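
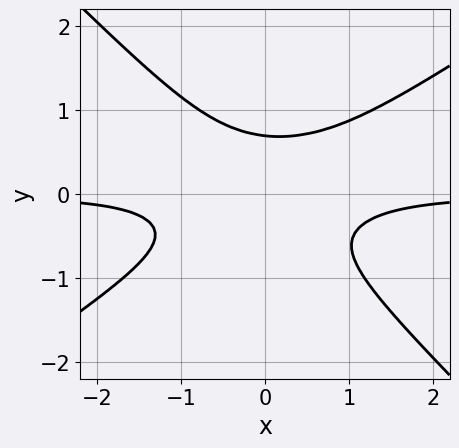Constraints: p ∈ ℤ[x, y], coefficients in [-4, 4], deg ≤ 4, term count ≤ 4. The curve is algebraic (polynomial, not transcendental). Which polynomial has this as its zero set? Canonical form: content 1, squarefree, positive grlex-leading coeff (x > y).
First, degree: a generic line meets the curve in up to 3 points, so deg p = 3.
Next, checking where it meets the axes: it misses every integer gridline on the x-axis.
Finally, fitting integer coefficients to these (and the overall shape) gives p.

2*x^2*y - x*y^2 - 3*y^3 + 1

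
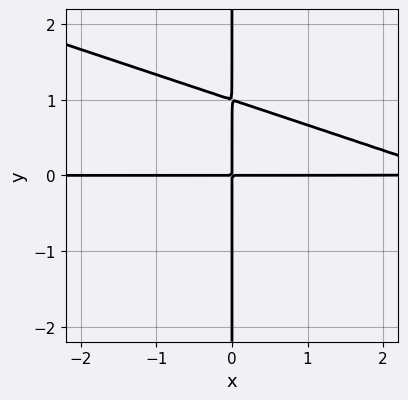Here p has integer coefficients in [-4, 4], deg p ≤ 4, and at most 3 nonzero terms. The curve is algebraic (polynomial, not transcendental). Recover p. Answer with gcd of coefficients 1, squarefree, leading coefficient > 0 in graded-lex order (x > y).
x^2*y + 3*x*y^2 - 3*x*y

(a) deg p = 3.
(b) Checking where it meets the axes: the visible y-axis segment lies entirely on the curve; every point of the x-axis in the box is on the curve.
(c) The integer polynomial consistent with all of this is the stated p.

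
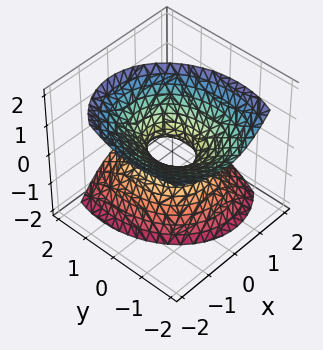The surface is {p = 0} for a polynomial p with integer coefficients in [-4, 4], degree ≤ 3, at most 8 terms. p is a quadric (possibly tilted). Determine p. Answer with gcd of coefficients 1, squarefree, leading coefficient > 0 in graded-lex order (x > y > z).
3*x^2 + 2*x*z + 2*y^2 + 2*y*z - 2*z^2 - 1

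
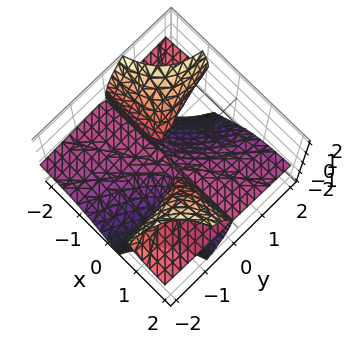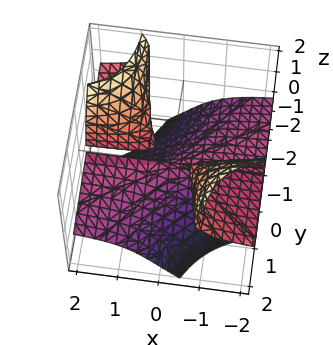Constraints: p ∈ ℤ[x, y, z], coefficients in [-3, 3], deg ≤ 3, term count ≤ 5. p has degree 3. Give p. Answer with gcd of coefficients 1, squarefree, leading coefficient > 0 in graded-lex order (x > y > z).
First, I count 2 distinct pieces.
Then, deg p = 3.
Next, against the integer gridlines: one y-axis crossing is at y = 0; the visible x-axis segment lies entirely on the surface; it meets the z-axis at z = 0 (among the integer gridlines).
Finally, together with the visible shape, these determine p as stated.

3*x*y*z + z^3 + y^2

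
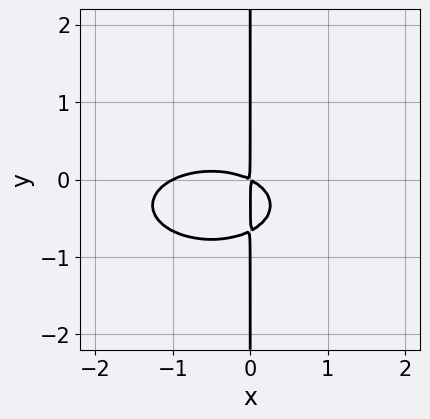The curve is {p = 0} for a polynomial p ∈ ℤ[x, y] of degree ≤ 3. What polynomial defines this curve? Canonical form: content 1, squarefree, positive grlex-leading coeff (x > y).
Degree: the shape is more complex than any degree-2 curve, so deg p = 3.
Against the integer gridlines: the visible y-axis segment lies entirely on the curve; it crosses the x-axis at the gridline x = -1.
Together with the visible shape, these determine p as stated.

x^3 + 3*x*y^2 + x^2 + 2*x*y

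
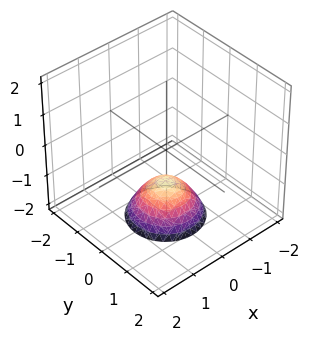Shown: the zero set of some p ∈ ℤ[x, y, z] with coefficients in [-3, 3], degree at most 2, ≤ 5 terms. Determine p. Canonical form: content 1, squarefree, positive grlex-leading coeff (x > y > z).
x^2 + y^2 + z + 1

First, degree: no degree-1 surface has this shape, so deg p = 2.
Then, by symmetry, the z-axis is an axis of rotation, so x and y enter only as x² + y².
Next, against the integer gridlines: a circular section at z = -2 has radius exactly 1; it meets the z-axis at z = -1 (among the integer gridlines); it misses every integer gridline on the x-axis.
Finally, these observations pin down the coefficients.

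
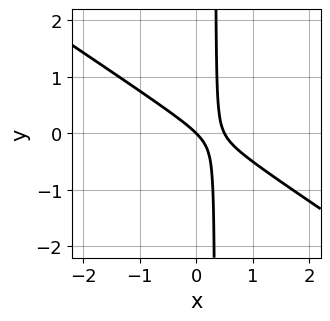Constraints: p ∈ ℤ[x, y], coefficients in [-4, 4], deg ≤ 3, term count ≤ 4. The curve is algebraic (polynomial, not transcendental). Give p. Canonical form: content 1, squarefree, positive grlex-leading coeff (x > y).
2*x^2 + 3*x*y - x - y

First, degree: no degree-1 curve has this shape, so deg p = 2.
Next, from the visible intercepts: it crosses the y-axis at the gridline y = 0; it meets the x-axis at x = 0 (among the integer gridlines).
Finally, matching integer coefficients to the picture gives p.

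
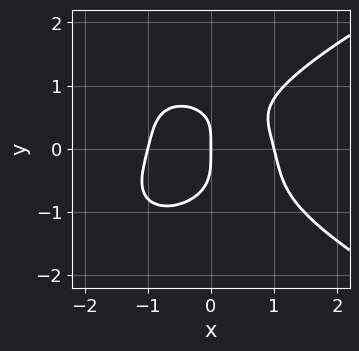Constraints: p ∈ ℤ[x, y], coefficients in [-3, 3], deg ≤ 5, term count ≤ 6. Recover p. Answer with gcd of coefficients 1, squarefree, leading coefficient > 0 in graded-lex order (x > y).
First, the degree is 4 — a generic line meets the curve in up to 4 points.
Then, observable constraints: among the integer gridlines, it crosses the x-axis at x ∈ {-1, 0, 1}; it meets the y-axis at y = 0 (among the integer gridlines).
Finally, putting this together gives p.

2*y^4 - 2*x^3 - x*y + 2*x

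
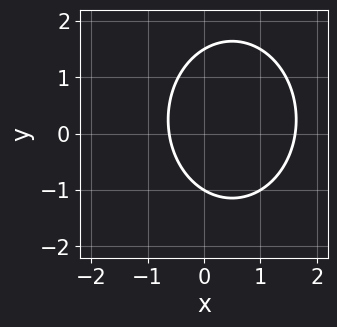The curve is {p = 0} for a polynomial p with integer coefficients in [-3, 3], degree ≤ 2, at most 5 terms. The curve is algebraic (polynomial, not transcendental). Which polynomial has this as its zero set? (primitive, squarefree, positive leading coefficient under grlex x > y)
(a) The degree is 2 — a generic line meets the curve in up to 2 points.
(b) From the axis intercepts and sections: one y-axis crossing is at y = -1.
(c) Assembling these constraints gives the stated polynomial.

3*x^2 + 2*y^2 - 3*x - y - 3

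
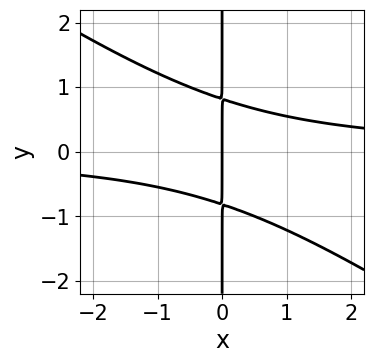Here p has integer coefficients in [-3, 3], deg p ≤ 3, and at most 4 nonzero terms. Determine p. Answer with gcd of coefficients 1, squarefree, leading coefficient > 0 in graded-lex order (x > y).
2*x^2*y + 3*x*y^2 - 2*x

1. deg p = 3.
2. From the visible intercepts: the visible y-axis segment lies entirely on the curve; it meets the x-axis at x = 0 (among the integer gridlines).
3. These observations pin down the coefficients.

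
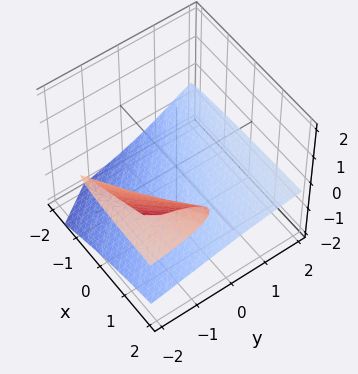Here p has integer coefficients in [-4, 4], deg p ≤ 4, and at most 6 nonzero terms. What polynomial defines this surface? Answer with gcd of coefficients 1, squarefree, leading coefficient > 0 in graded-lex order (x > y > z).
(a) The picture has 2 separate pieces. They look like related sheets of one shape, so recover p as a whole.
(b) deg p = 3. The shape is more complex than any degree-2 surface.
(c) Against the integer gridlines: the surface avoids every integer y-axis point in the box; it crosses the z-axis at the gridline z = -1; it misses every integer gridline on the x-axis.
(d) Together with the visible shape, these determine p as stated.

2*x*z^2 - 3*z^3 - 3*y*z - 3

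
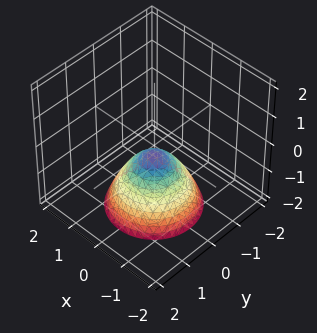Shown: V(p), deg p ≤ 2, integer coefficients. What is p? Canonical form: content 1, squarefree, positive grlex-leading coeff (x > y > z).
3*x^2 + 3*y^2 + 3*z + 1

1. The degree is 2 — a generic line meets the surface in up to 2 points.
2. Symmetries: rotational symmetry about the z-axis ⇒ p depends on x, y only through x² + y².
3. From the axis intercepts and sections: the surface avoids every integer x-axis point in the box; the surface avoids every integer y-axis point in the box.
4. These observations pin down the coefficients.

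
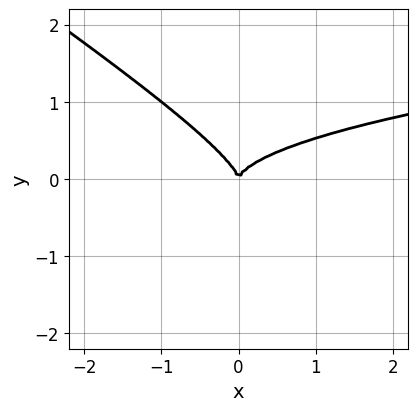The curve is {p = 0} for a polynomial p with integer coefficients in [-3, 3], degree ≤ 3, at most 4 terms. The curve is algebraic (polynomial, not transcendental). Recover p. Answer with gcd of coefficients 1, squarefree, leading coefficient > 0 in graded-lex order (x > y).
2*x*y^2 + 3*y^3 - x^2

(a) Degree: no degree-2 curve has this shape, so deg p = 3.
(b) Reading off the gridlines: it crosses the y-axis at the gridline y = 0; it meets the x-axis at x = 0 (among the integer gridlines).
(c) Solving for integer coefficients yields p as stated.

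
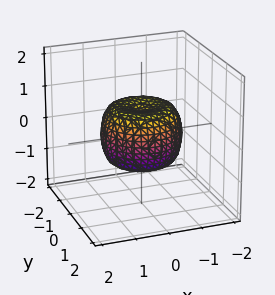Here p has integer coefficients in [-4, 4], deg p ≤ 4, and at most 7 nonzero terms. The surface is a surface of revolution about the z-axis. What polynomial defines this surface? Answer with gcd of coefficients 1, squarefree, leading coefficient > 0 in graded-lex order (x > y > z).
First, deg p = 4. The shape is more complex than any degree-3 surface.
Then, symmetry: every cross-section ⟂ z is a circle, so x, y appear only via x² + y².
Then, observable constraints: a circular section at z = 0 has radius between 1 and 2.
Finally, these observations pin down the coefficients.

2*x^4 + 4*x^2*y^2 + 2*y^4 - 2*x^2 - 2*y^2 + 2*z^2 - 1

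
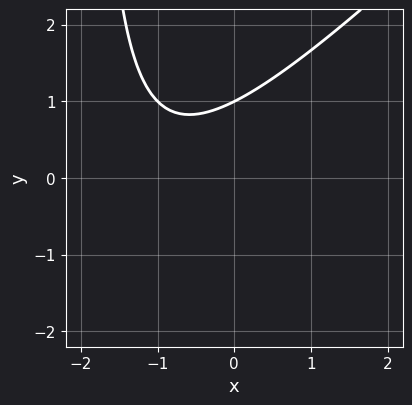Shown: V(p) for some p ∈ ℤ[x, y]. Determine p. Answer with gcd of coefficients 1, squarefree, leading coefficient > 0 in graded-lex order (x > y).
x^2 - x*y + 2*x - 2*y + 2

1. The degree is 2 — the shape is more complex than any degree-1 curve.
2. Checking where it meets the axes: the curve avoids every integer x-axis point in the box; it meets the y-axis at y = 1 (among the integer gridlines).
3. Together with the visible shape, these determine p as stated.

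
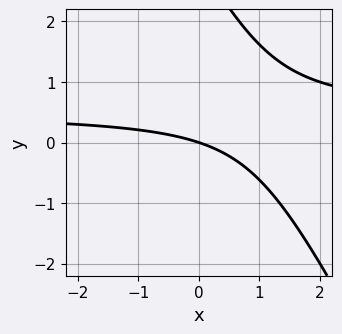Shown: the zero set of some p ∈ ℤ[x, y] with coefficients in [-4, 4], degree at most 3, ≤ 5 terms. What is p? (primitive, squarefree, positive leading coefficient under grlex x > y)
First, the degree is 2 — a generic line meets the curve in up to 2 points.
Next, from the visible intercepts: it crosses the y-axis at the gridline y = 0; one x-axis crossing is at x = 0.
Finally, these observations pin down the coefficients.

2*x*y + y^2 - x - 3*y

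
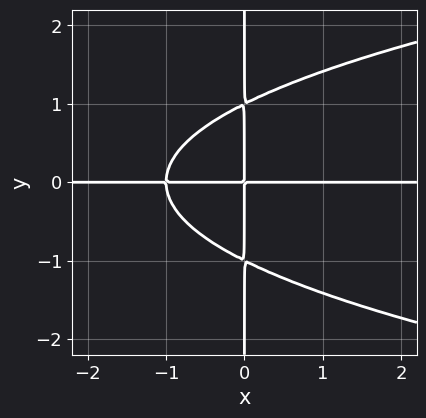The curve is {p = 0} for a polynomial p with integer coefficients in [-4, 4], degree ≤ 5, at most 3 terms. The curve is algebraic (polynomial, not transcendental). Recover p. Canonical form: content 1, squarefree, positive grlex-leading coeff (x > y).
First, the degree is 4 — the shape is more complex than any degree-3 curve.
Next, from the axis intercepts and sections: the visible x-axis segment lies entirely on the curve; every point of the y-axis in the box is on the curve.
Finally, fitting integer coefficients to these (and the overall shape) gives p.

x*y^3 - x^2*y - x*y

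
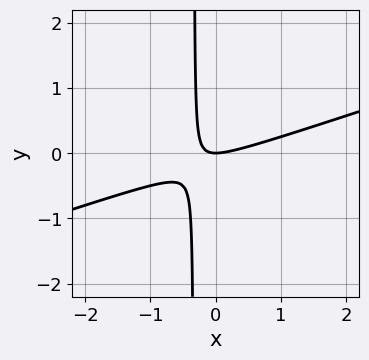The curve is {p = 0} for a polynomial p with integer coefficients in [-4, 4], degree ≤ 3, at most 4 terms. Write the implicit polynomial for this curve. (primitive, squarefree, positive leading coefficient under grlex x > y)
The degree is 2 — the shape is more complex than any degree-1 curve.
Checking where it meets the axes: it crosses the y-axis at the gridline y = 0; one x-axis crossing is at x = 0.
Matching integer coefficients to the picture gives p.

x^2 - 3*x*y - y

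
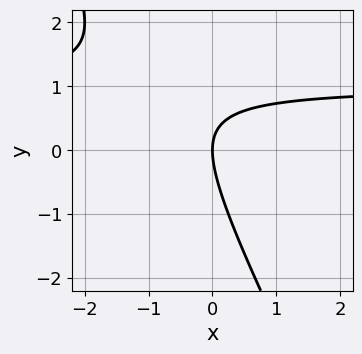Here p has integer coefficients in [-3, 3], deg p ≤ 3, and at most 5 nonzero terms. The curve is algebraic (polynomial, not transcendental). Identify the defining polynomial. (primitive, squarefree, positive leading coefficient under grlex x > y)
2*x*y + y^2 - 2*x

1. Degree: a generic line meets the curve in up to 2 points, so deg p = 2.
2. From the axis intercepts and sections: one y-axis crossing is at y = 0; it meets the x-axis at x = 0 (among the integer gridlines).
3. Matching integer coefficients to the picture gives p.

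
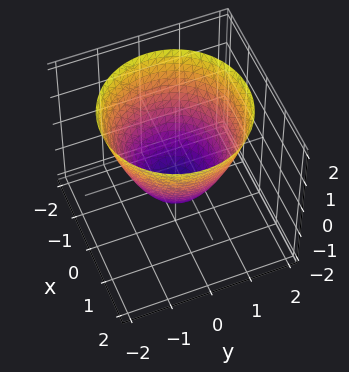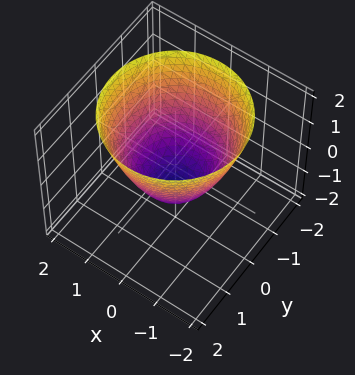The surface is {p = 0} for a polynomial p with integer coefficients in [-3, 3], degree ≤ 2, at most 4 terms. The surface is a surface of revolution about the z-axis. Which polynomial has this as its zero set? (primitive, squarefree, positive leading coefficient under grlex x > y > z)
Degree: the shape is more complex than any degree-1 surface, so deg p = 2.
Symmetries: rotational symmetry about the z-axis ⇒ p depends on x, y only through x² + y².
Checking where it meets the axes: it crosses the z-axis at the gridline z = -1; the y-axis gridline crossings are at y ∈ {-1, 1}; among the integer gridlines, it crosses the x-axis at x ∈ {-1, 1}.
Putting this together gives p.

x^2 + y^2 - z - 1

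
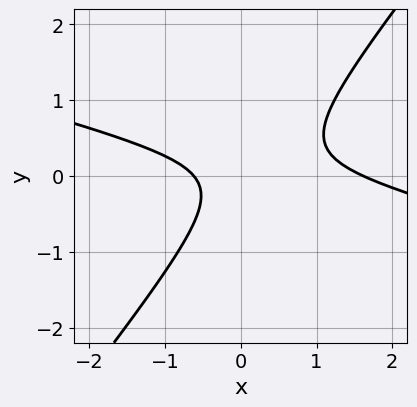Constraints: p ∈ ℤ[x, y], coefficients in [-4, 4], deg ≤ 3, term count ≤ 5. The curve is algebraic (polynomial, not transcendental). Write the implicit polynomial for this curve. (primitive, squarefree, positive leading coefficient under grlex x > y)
x^2 + 3*x*y - 3*y^2 - x - 1

First, degree: a generic line meets the curve in up to 2 points, so deg p = 2.
Then, from the axis intercepts and sections: no y-intercept at any integer in the box.
Finally, together with the visible shape, these determine p as stated.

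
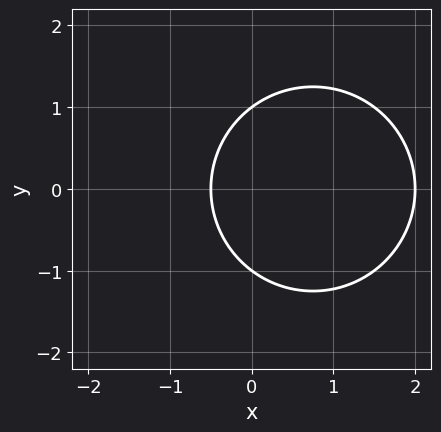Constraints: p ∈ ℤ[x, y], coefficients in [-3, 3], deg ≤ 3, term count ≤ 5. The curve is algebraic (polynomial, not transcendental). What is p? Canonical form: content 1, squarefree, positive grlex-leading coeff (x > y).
(a) The degree is 2 — a generic line meets the curve in up to 2 points.
(b) Symmetries: the y ↦ −y reflection is a symmetry, so y appears only in even powers.
(c) Against the integer gridlines: the y-axis gridline crossings are at y ∈ {-1, 1}; it crosses the x-axis at the gridline x = 2.
(d) Solving for integer coefficients yields p as stated.

2*x^2 + 2*y^2 - 3*x - 2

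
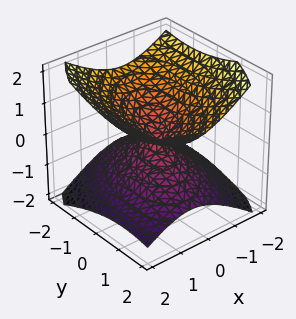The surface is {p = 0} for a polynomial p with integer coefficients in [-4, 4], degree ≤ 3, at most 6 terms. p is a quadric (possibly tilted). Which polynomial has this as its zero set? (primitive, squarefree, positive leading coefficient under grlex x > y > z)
2*x^2 - x*y + y^2 - 3*z^2

First, degree: no degree-1 surface has this shape, so deg p = 2.
Then, from the visible intercepts: it meets the x-axis at x = 0 (among the integer gridlines); it meets the z-axis at z = 0 (among the integer gridlines).
Finally, together with the visible shape, these determine p as stated.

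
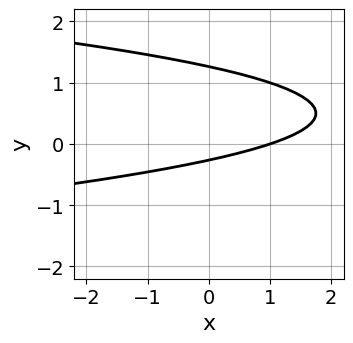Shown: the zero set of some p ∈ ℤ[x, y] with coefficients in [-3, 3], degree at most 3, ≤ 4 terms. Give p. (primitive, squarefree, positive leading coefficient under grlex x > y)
3*y^2 + x - 3*y - 1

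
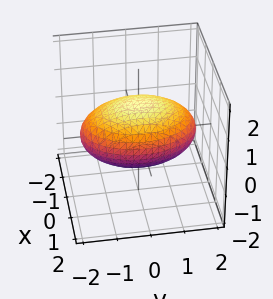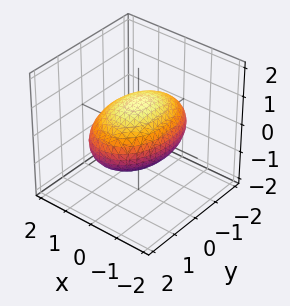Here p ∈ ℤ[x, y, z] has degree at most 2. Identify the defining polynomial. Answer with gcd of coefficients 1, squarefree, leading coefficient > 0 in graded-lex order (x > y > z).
2*x^2 + y^2 + 3*z^2 - 3

The degree is 2 — bounded and convex; a quadric.
Symmetries: mirror symmetry z ↦ −z ⇒ only even powers of z; it's symmetric under y → −y, forcing even powers of y; mirror symmetry x ↦ −x ⇒ only even powers of x.
Observable constraints: the z-axis gridline crossings are at z ∈ {-1, 1}.
Together with the visible shape, these determine p as stated.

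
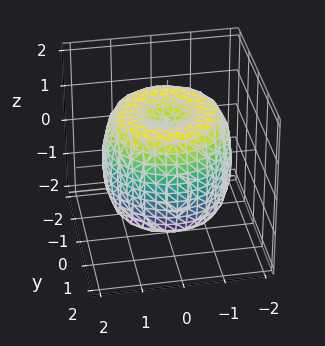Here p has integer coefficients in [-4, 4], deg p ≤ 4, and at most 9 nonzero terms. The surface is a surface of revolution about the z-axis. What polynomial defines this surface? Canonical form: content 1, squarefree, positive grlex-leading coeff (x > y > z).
First, degree: a generic line meets the surface in up to 4 points, so deg p = 4.
Next, by symmetry, the z-axis is an axis of rotation, so x and y enter only as x² + y².
Then, observable constraints: the z-axis gridline crossings are at z ∈ {-1, 1}; a circular section at z = 0 has radius between 1 and 2.
Finally, fitting integer coefficients to these (and the overall shape) gives p.

x^4 + 2*x^2*y^2 + y^4 - 2*x^2 - 2*y^2 + z^2 - 1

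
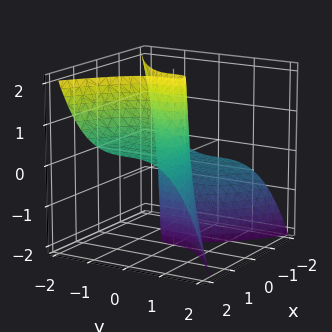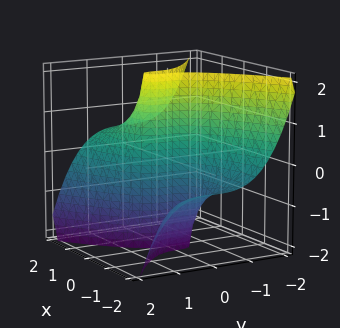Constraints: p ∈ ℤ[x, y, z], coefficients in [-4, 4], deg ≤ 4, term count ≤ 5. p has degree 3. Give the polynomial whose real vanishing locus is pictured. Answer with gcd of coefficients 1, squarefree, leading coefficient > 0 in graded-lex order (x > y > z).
First, the degree is 3 — no degree-2 surface has this shape.
Then, against the integer gridlines: it meets the x-axis at x = 0 (among the integer gridlines); the visible z-axis segment lies entirely on the surface; one y-axis crossing is at y = 0.
Finally, solving for integer coefficients yields p as stated.

x^2*z + y^3 - x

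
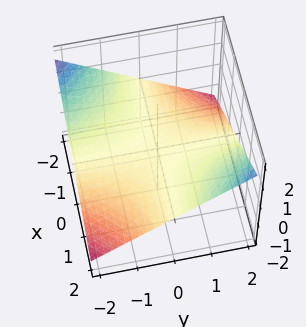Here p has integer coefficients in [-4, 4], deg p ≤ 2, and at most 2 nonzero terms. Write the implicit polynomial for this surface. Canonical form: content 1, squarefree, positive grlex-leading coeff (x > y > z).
First, the degree is 2 — a saddle surface; a quadric.
Next, from the axis intercepts and sections: it meets the z-axis at z = 0 (among the integer gridlines); the visible x-axis segment lies entirely on the surface; the visible y-axis segment lies entirely on the surface.
Finally, putting this together gives p.

x*y - 3*z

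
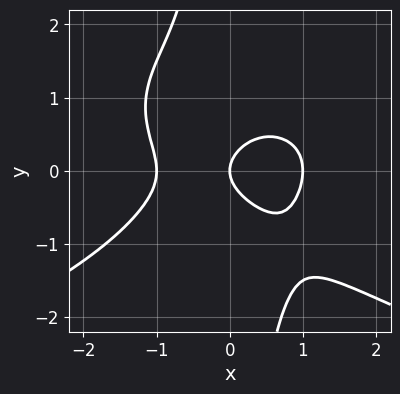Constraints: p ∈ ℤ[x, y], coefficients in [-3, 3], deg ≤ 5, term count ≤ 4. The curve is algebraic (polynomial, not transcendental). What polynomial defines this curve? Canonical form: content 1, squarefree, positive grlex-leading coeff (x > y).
2*x*y^3 + 2*x^3 + 3*y^2 - 2*x

Degree: a generic line meets the curve in up to 4 points, so deg p = 4.
Reading off the gridlines: the x-axis gridline crossings are at x ∈ {-1, 0, 1}; it meets the y-axis at y = 0 (among the integer gridlines).
Matching integer coefficients to the picture gives p.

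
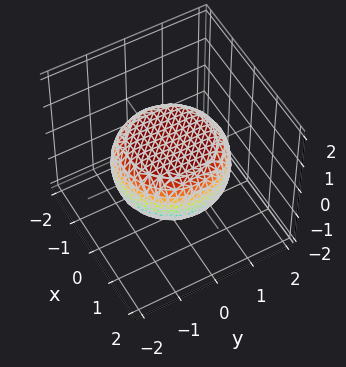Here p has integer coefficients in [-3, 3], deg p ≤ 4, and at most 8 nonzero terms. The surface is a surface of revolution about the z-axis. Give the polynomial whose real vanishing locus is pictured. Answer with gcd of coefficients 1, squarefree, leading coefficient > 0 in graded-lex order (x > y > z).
(a) Degree: the shape is more complex than any degree-3 surface, so deg p = 4.
(b) By symmetry, the z-axis is an axis of rotation, so x and y enter only as x² + y².
(c) Observable constraints: a circular section at z = 0 has radius between 1 and 2.
(d) The integer polynomial consistent with all of this is the stated p.

x^4 + 2*x^2*y^2 + y^4 - x^2 - y^2 + 3*z^2 - 2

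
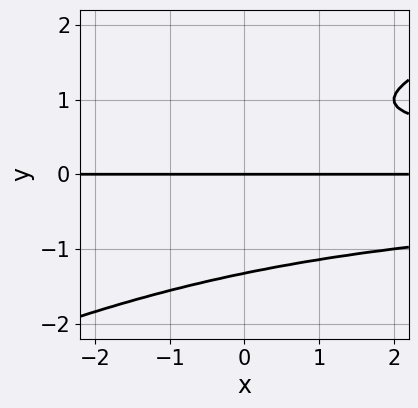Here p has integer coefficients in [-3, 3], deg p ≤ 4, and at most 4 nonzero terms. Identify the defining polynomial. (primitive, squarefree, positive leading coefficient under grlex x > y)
x*y^3 - 2*y^4 + 2*y^2 - 2*y

First, degree: no degree-3 curve has this shape, so deg p = 4.
Next, reading off the gridlines: one y-axis crossing is at y = 0; every point of the x-axis in the box is on the curve.
Finally, these observations pin down the coefficients.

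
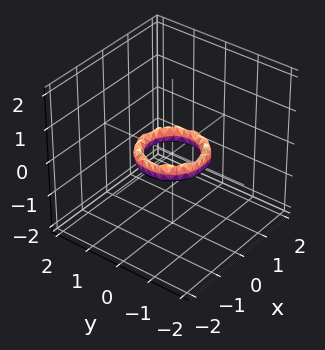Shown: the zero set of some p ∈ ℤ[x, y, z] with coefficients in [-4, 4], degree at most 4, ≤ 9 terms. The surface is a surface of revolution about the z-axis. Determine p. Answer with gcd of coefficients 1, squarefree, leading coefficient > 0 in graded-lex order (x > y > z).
2*x^4 + 4*x^2*y^2 + 2*y^4 - 3*x^2 - 3*y^2 + 2*z^2 + 1

(a) Degree: no degree-3 surface has this shape, so deg p = 4.
(b) Symmetry: every cross-section ⟂ z is a circle, so x, y appear only via x² + y².
(c) Against the integer gridlines: a circular section at z = 0 has radius between 0 and 1; it misses every integer gridline on the z-axis; among the integer gridlines, it crosses the y-axis at y ∈ {-1, 1}.
(d) Fitting integer coefficients to these (and the overall shape) gives p. Check: (-1, 0, 0) on the x-axis lies on the surface, and p(-1, 0, 0) = 0. ✓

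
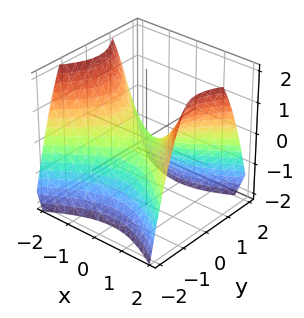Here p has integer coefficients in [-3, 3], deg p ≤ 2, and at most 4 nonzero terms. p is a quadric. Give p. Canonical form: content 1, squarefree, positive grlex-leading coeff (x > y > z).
2*x^2 - 3*y^2 - 3*z

(a) Degree: a hyperbolic paraboloid; a quadric, so deg p = 2.
(b) Symmetries: it's symmetric under y → −y, forcing even powers of y; it's symmetric under x → −x, forcing even powers of x.
(c) Observable constraints: it crosses the z-axis at the gridline z = 0; one y-axis crossing is at y = 0; one x-axis crossing is at x = 0.
(d) Solving for integer coefficients yields p as stated.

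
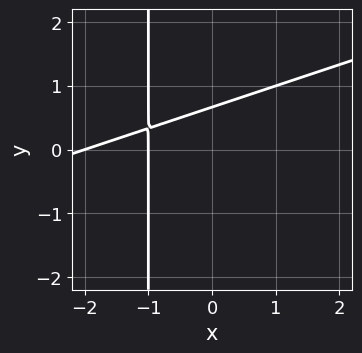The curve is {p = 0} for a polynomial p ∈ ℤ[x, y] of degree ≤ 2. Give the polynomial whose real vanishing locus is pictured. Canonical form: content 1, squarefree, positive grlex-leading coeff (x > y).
x^2 - 3*x*y + 3*x - 3*y + 2

Degree: a generic line meets the curve in up to 2 points, so deg p = 2.
Observable constraints: among the integer gridlines, it crosses the x-axis at x ∈ {-2, -1}.
Solving for integer coefficients yields p as stated.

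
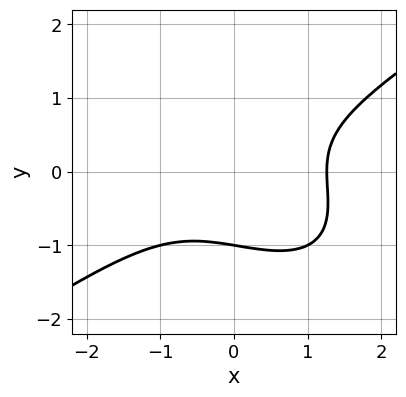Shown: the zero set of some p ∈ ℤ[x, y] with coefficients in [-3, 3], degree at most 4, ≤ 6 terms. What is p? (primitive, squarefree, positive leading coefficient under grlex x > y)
(a) Degree: the shape is more complex than any degree-2 curve, so deg p = 3.
(b) Against the integer gridlines: it meets the y-axis at y = -1 (among the integer gridlines).
(c) Matching integer coefficients to the picture gives p.

x^3 - x*y^2 - 2*y^3 - 2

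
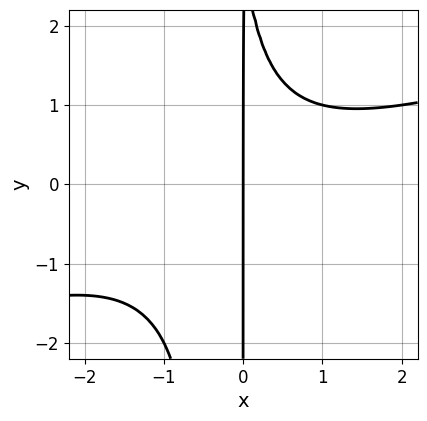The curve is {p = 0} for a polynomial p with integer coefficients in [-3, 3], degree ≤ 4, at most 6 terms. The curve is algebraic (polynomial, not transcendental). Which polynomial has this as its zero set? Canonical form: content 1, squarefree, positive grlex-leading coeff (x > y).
x^3 - 3*x^2*y - x*y + 3*x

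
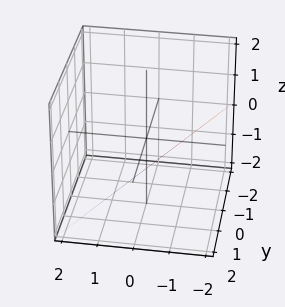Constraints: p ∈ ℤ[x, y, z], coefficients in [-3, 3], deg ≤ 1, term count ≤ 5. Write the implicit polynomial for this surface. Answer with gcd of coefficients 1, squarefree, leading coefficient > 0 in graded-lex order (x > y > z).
2*x - y + 2*z + 2

First, degree: the surface is flat (a plane), so deg p = 1.
Then, reading off the gridlines: it crosses the x-axis at the gridline x = -1; one z-axis crossing is at z = -1.
Finally, putting this together gives p. Check: (0, 2, 0) on the y-axis lies on the surface, and p(0, 2, 0) = 0. ✓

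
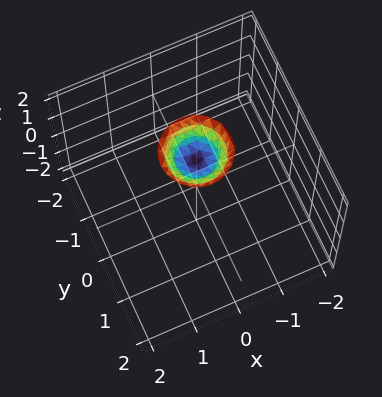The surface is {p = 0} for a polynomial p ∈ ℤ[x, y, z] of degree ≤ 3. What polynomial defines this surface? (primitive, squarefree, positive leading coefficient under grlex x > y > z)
First, the degree is 2 — a generic line meets the surface in up to 2 points.
Next, symmetry: the surface is invariant under rotation about z: p = q(x² + y², z).
Next, from the visible intercepts: a circular section at z = 2 has radius between 0 and 1; the surface avoids every integer x-axis point in the box.
Finally, together with the visible shape, these determine p as stated.

2*x^2 + 2*y^2 - 2*z + 3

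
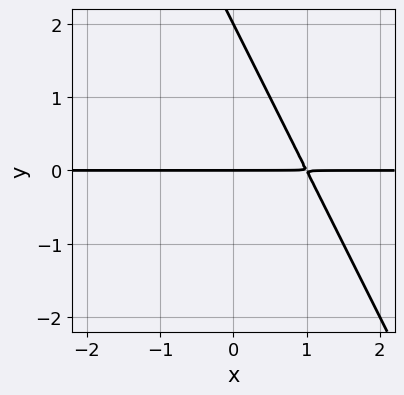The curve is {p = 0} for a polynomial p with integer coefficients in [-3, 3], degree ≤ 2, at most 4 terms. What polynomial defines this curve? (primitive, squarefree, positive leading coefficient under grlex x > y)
2*x*y + y^2 - 2*y

1. The degree is 2 — the shape is more complex than any degree-1 curve.
2. Against the integer gridlines: among the integer gridlines, it crosses the y-axis at y ∈ {0, 2}; the visible x-axis segment lies entirely on the curve.
3. Putting this together gives p.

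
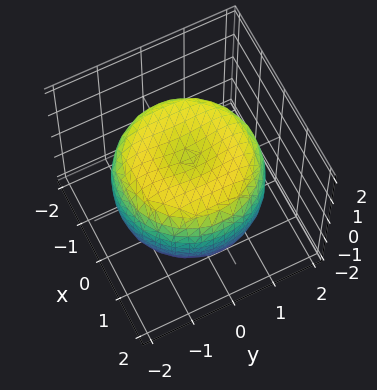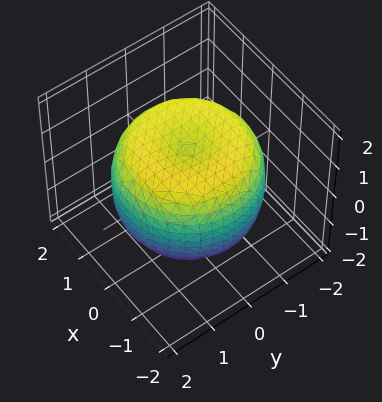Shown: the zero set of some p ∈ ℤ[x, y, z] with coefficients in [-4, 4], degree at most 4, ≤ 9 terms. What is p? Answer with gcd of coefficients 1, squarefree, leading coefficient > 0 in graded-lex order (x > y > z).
x^4 + 2*x^2*y^2 + y^4 - 2*x^2 - 2*y^2 + 2*z^2 - 2

(a) Degree: the shape is more complex than any degree-3 surface, so deg p = 4.
(b) Symmetry: every cross-section ⟂ z is a circle, so x, y appear only via x² + y².
(c) From the visible intercepts: the z-axis gridline crossings are at z ∈ {-1, 1}; a circular section at z = 1 has radius between 1 and 2.
(d) Fitting integer coefficients to these (and the overall shape) gives p.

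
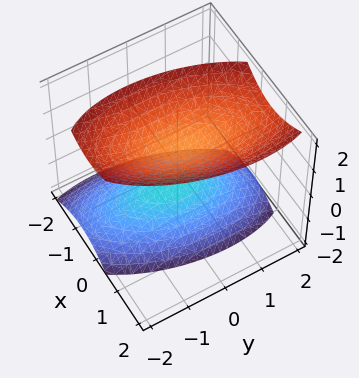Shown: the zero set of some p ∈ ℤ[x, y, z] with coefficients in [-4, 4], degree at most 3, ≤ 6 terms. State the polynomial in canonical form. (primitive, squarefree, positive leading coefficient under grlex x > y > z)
The picture has 2 separate pieces. They look like related sheets of one shape, so recover p as a whole.
deg p = 2. The shape is more complex than any degree-1 surface.
From the visible intercepts: no x-intercept at any integer in the box; the surface avoids every integer y-axis point in the box; the z-axis gridline crossings are at z ∈ {-1, 1}.
The integer polynomial consistent with all of this is the stated p.

3*x^2 - x*y - x*z + y^2 - 2*z^2 + 2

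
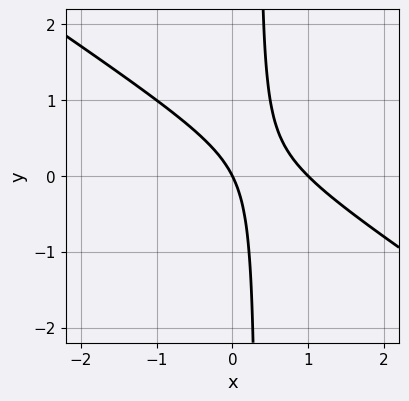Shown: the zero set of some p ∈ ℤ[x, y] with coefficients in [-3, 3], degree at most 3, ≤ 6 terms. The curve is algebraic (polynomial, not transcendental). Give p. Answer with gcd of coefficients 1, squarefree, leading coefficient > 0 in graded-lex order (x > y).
(a) Degree: the shape is more complex than any degree-1 curve, so deg p = 2.
(b) Against the integer gridlines: it meets the y-axis at y = 0 (among the integer gridlines); among the integer gridlines, it crosses the x-axis at x ∈ {0, 1}.
(c) Assembling these constraints gives the stated polynomial.

2*x^2 + 3*x*y - 2*x - y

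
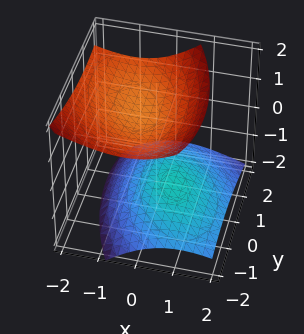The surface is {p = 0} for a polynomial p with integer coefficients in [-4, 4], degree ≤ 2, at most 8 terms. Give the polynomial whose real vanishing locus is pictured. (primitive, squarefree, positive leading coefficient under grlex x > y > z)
(a) There are 2 components. They look like related sheets of one shape, so recover p as a whole.
(b) Degree: no degree-1 surface has this shape, so deg p = 2.
(c) Reading off the gridlines: the surface avoids every integer x-axis point in the box; the z-axis gridline crossings are at z ∈ {-1, 1}; the surface avoids every integer y-axis point in the box.
(d) These observations pin down the coefficients.

2*x^2 + x*y + 2*x*z + y^2 - 3*z^2 + 3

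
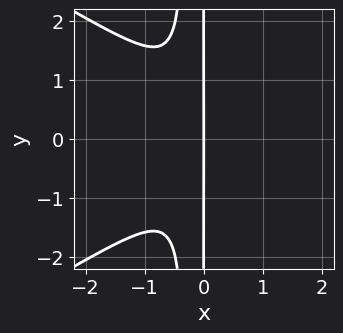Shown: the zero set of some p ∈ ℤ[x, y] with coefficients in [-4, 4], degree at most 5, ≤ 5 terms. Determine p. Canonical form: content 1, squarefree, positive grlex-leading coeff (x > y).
1. deg p = 4. A generic line meets the curve in up to 4 points.
2. Symmetries: the y ↦ −y reflection is a symmetry, so y appears only in even powers.
3. From the axis intercepts and sections: one x-axis crossing is at x = 0; every point of the y-axis in the box is on the curve.
4. Putting this together gives p.

x^4 - 3*x^2*y^2 - 3*x^3 - x*y^2 - x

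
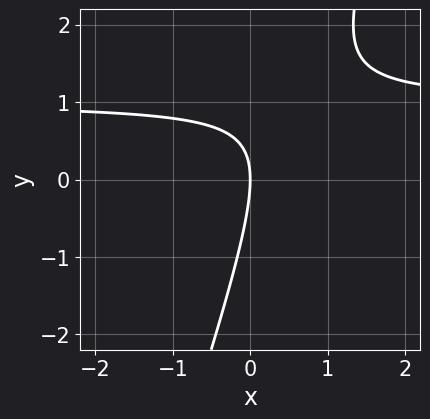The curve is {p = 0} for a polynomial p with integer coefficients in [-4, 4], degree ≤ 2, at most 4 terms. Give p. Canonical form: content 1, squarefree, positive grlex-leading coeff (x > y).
3*x*y - y^2 - 3*x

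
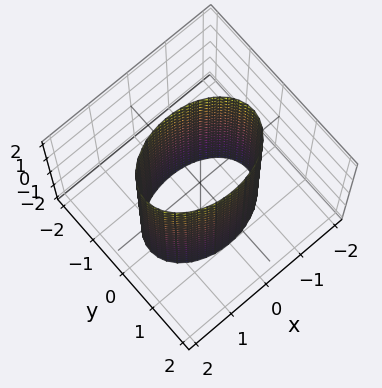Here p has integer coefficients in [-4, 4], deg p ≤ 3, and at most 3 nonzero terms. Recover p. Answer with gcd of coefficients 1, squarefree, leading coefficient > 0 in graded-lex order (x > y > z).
x^2 + 2*y^2 - 2

deg p = 2. A cylinder; a quadric.
Symmetries: it's symmetric under z → −z, forcing even powers of z; the y ↦ −y reflection is a symmetry, so y appears only in even powers; the x ↦ −x reflection is a symmetry, so x appears only in even powers.
Observable constraints: among the integer gridlines, it crosses the y-axis at y ∈ {-1, 1}; the surface avoids every integer z-axis point in the box.
Matching integer coefficients to the picture gives p.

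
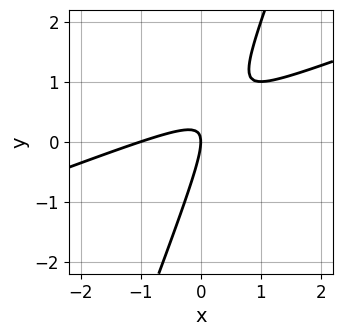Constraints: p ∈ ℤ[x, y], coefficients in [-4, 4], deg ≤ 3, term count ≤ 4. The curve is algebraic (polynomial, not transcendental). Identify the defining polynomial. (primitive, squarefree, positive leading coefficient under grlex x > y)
1. deg p = 2. A generic line meets the curve in up to 2 points.
2. From the axis intercepts and sections: it crosses the y-axis at the gridline y = 0; among the integer gridlines, it crosses the x-axis at x ∈ {-1, 0}.
3. Solving for integer coefficients yields p as stated.

x^2 - 3*x*y + y^2 + x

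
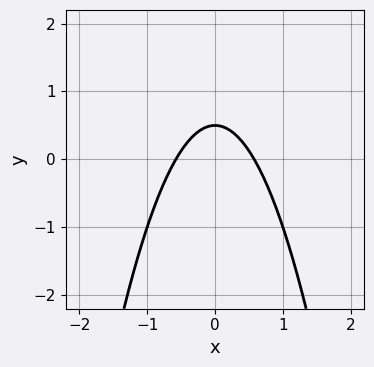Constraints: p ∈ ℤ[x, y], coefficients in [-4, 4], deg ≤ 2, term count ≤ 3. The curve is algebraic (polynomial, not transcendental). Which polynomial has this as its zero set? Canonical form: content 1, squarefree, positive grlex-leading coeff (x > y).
1. Degree: no degree-1 curve has this shape, so deg p = 2.
2. Symmetries: mirror symmetry x ↦ −x ⇒ only even powers of x.
3. Solving for integer coefficients yields p as stated.

3*x^2 + 2*y - 1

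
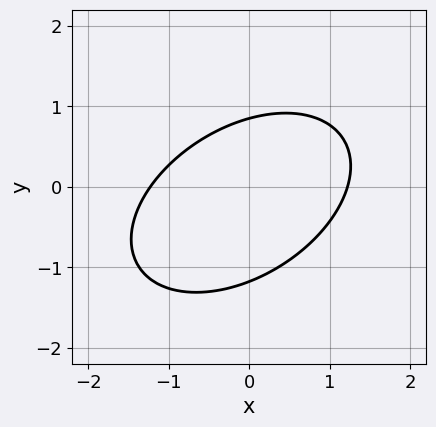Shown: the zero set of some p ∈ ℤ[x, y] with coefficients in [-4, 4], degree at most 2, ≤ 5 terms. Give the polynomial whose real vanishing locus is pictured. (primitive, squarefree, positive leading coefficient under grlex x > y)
(a) The degree is 2 — a generic line meets the curve in up to 2 points.
(b) Putting this together gives p.

2*x^2 - 2*x*y + 3*y^2 + y - 3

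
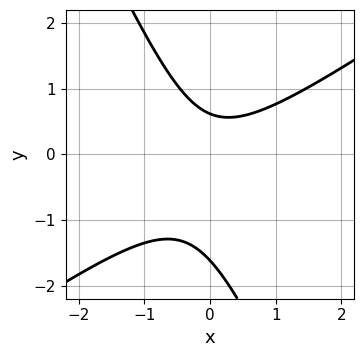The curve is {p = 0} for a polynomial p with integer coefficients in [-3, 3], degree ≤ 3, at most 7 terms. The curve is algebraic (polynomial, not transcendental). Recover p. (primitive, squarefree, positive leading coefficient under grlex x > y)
3*x^2 - 3*x*y - 2*y^2 - 2*y + 2

1. Degree: no degree-1 curve has this shape, so deg p = 2.
2. From the axis intercepts and sections: the curve avoids every integer x-axis point in the box.
3. The integer polynomial consistent with all of this is the stated p.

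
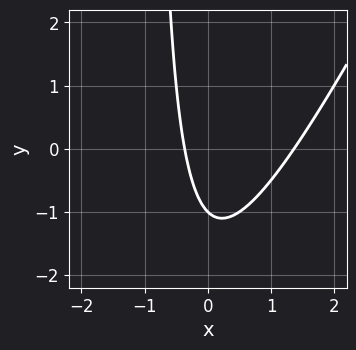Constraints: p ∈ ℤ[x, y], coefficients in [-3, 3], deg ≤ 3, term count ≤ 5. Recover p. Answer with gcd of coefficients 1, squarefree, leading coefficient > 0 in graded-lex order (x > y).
2*x^2 - x*y - 2*x - y - 1

First, deg p = 2. A generic line meets the curve in up to 2 points.
Then, from the axis intercepts and sections: one y-axis crossing is at y = -1.
Finally, these observations pin down the coefficients.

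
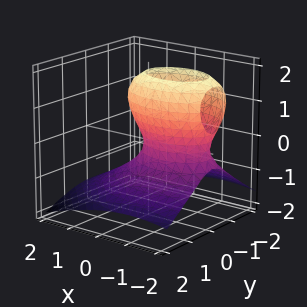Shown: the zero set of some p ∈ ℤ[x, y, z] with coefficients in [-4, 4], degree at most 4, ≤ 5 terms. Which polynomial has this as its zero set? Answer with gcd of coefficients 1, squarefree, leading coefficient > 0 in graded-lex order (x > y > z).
(a) The degree is 3 — no degree-2 surface has this shape.
(b) From the visible intercepts: among the integer gridlines, it crosses the z-axis at z ∈ {0, 2}; one y-axis crossing is at y = 0.
(c) Assembling these constraints gives the stated polynomial.

z^3 + x^2 + 2*y^2 - 2*z^2 + 2*x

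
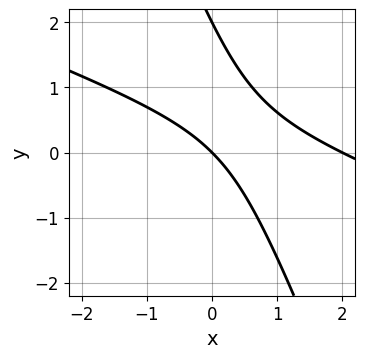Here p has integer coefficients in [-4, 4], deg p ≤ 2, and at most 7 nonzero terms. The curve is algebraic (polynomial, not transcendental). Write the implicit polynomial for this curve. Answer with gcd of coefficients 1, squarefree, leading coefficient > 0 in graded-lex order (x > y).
First, degree: the shape is more complex than any degree-1 curve, so deg p = 2.
Then, from the visible intercepts: the x-axis gridline crossings are at x ∈ {0, 2}; among the integer gridlines, it crosses the y-axis at y ∈ {0, 2}.
Finally, matching integer coefficients to the picture gives p.

x^2 + 3*x*y + y^2 - 2*x - 2*y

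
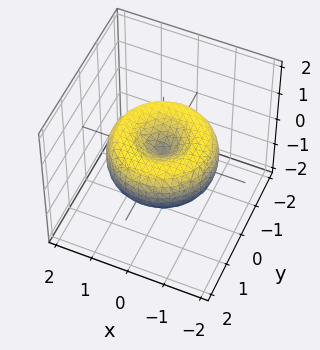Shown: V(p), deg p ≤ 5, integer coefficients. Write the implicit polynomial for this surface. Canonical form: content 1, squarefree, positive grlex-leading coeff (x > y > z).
The degree is 4 — the shape is more complex than any degree-3 surface.
Symmetries: rotational symmetry about the z-axis ⇒ p depends on x, y only through x² + y².
Against the integer gridlines: it crosses the y-axis at the gridline y = 0; a circular section at z = 0 has radius between 1 and 2; it meets the z-axis at z = 0 (among the integer gridlines); one x-axis crossing is at x = 0.
Solving for integer coefficients yields p as stated.

x^4 + 2*x^2*y^2 + y^4 - 2*x^2 - 2*y^2 + 2*z^2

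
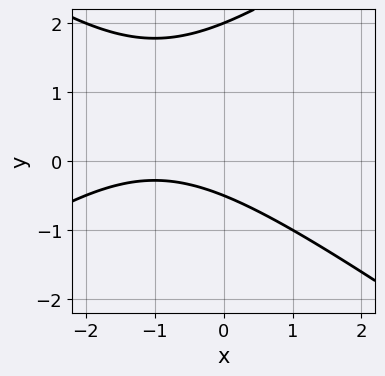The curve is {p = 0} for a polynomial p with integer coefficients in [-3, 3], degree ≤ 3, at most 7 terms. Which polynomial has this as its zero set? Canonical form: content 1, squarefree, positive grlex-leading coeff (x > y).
x^2 - 2*y^2 + 2*x + 3*y + 2

(a) deg p = 2. No degree-1 curve has this shape.
(b) From the visible intercepts: one y-axis crossing is at y = 2; the curve avoids every integer x-axis point in the box.
(c) Matching integer coefficients to the picture gives p.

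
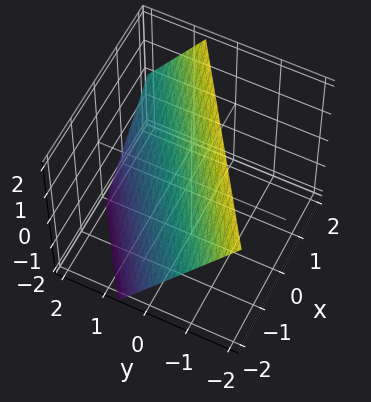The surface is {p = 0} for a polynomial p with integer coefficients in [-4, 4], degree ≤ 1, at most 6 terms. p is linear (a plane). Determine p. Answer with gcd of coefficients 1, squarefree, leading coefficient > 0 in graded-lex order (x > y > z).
2*x - 3*y - 2*z + 2

1. Degree: every cross-section is a straight line — this is a plane, so deg p = 1.
2. Against the integer gridlines: one z-axis crossing is at z = 1; it meets the x-axis at x = -1 (among the integer gridlines).
3. Matching integer coefficients to the picture gives p.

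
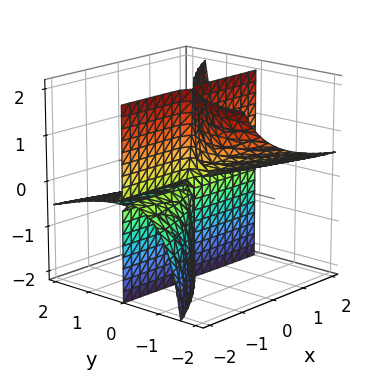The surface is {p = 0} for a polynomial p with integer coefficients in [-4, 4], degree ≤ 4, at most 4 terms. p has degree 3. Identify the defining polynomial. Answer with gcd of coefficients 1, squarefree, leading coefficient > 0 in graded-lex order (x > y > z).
2*x*y*z - y^3 - 2*y^2*z

First, the picture has 2 separate pieces. Treating them together as one polynomial.
Next, degree: a generic line meets the surface in up to 3 points, so deg p = 3.
Next, checking where it meets the axes: the visible z-axis segment lies entirely on the surface; it meets the y-axis at y = 0 (among the integer gridlines); the visible x-axis segment lies entirely on the surface.
Finally, matching integer coefficients to the picture gives p.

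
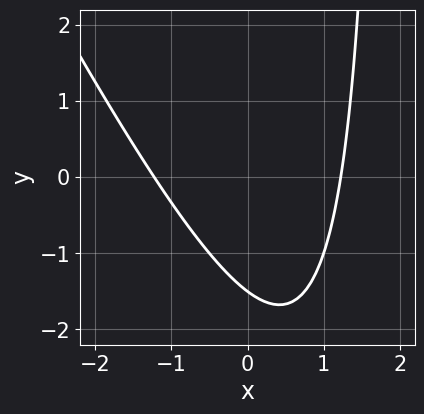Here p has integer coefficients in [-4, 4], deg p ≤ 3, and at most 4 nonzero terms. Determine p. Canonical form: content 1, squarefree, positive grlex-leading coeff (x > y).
1. The degree is 2 — a generic line meets the curve in up to 2 points.
2. Solving for integer coefficients yields p as stated.

2*x^2 + x*y - 2*y - 3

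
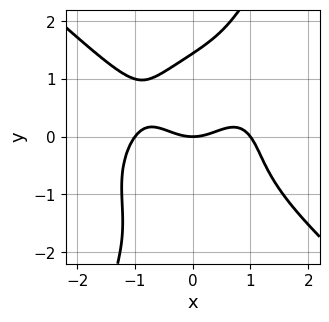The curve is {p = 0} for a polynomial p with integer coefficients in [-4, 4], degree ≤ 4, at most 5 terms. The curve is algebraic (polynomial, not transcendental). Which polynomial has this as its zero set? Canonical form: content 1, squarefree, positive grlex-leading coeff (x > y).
Degree: no degree-3 curve has this shape, so deg p = 4.
From the visible intercepts: the x-axis gridline crossings are at x ∈ {-1, 0, 1}; it meets the y-axis at y = 0 (among the integer gridlines).
These observations pin down the coefficients.

2*x^4 + 2*x*y^3 - y^4 - 2*x^2 + 3*y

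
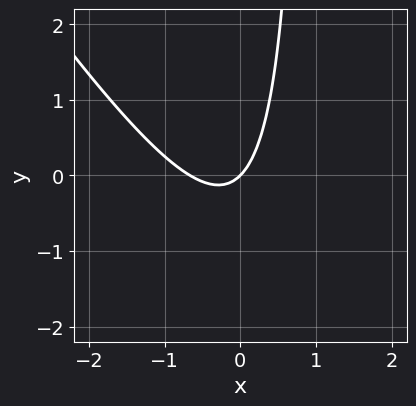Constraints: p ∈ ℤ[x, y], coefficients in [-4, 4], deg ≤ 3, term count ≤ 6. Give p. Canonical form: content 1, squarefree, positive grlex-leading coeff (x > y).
(a) Degree: no degree-1 curve has this shape, so deg p = 2.
(b) From the visible intercepts: it crosses the x-axis at the gridline x = 0; it meets the y-axis at y = 0 (among the integer gridlines).
(c) Putting this together gives p.

3*x^2 + 2*x*y + 2*x - 2*y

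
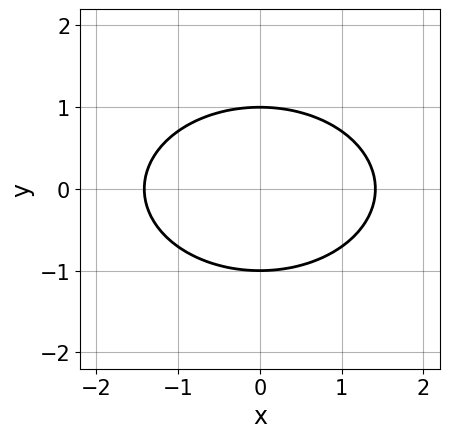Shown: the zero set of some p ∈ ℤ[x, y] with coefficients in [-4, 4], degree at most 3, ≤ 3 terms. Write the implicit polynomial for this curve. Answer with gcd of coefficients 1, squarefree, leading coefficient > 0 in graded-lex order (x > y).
x^2 + 2*y^2 - 2

The degree is 2 — no degree-1 curve has this shape.
Symmetries: mirror symmetry y ↦ −y ⇒ only even powers of y; it's symmetric under x → −x, forcing even powers of x.
Reading off the gridlines: among the integer gridlines, it crosses the y-axis at y ∈ {-1, 1}.
Assembling these constraints gives the stated polynomial.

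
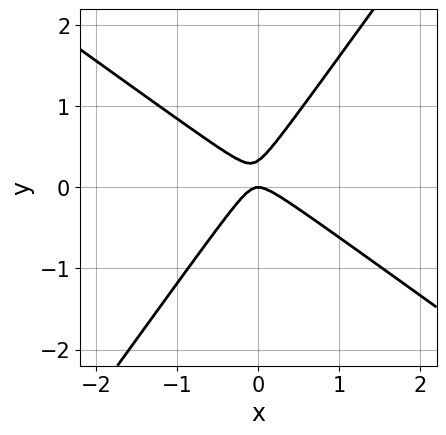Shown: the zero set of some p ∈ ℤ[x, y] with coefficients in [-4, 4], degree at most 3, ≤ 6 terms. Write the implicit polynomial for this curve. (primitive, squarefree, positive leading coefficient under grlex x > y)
3*x^2 + 2*x*y - 3*y^2 + y

(a) Degree: a generic line meets the curve in up to 2 points, so deg p = 2.
(b) Checking where it meets the axes: it crosses the y-axis at the gridline y = 0; it meets the x-axis at x = 0 (among the integer gridlines).
(c) Together with the visible shape, these determine p as stated.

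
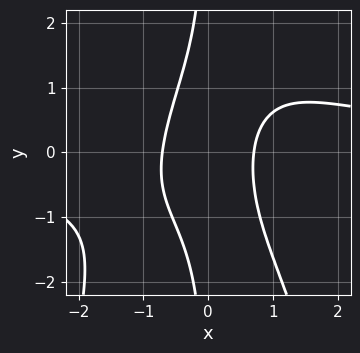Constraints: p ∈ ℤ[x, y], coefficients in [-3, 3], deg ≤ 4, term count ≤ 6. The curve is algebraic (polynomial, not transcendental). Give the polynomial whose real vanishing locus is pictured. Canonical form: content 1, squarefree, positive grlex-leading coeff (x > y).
x^3*y + x*y^2 - 2*x^2 + 1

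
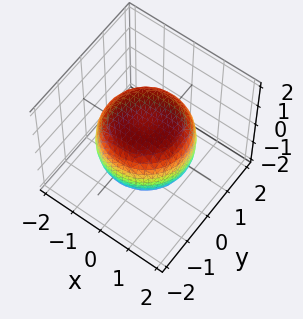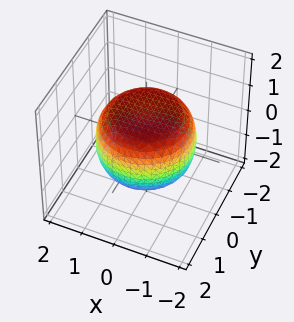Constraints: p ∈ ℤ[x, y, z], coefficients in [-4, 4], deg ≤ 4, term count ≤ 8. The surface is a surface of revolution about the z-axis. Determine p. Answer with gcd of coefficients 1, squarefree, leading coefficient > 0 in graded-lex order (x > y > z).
deg p = 4. The shape is more complex than any degree-3 surface.
Symmetry: the surface is invariant under rotation about z: p = q(x² + y², z).
Checking where it meets the axes: the z-axis gridline crossings are at z ∈ {-1, 1}; a circular section at z = 0 has radius between 1 and 2.
Together with the visible shape, these determine p as stated.

x^4 + 2*x^2*y^2 + y^4 - x^2 - y^2 + 2*z^2 - 2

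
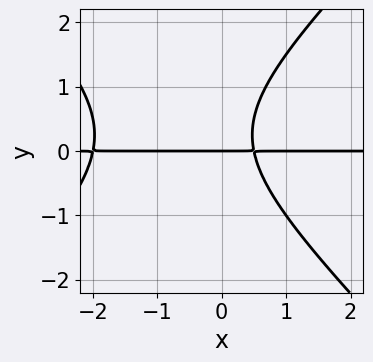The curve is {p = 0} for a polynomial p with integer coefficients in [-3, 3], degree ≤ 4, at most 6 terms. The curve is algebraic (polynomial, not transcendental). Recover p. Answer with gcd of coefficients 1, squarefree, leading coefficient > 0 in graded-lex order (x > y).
1. deg p = 3. The shape is more complex than any degree-2 curve.
2. From the visible intercepts: it crosses the y-axis at the gridline y = 0; every point of the x-axis in the box is on the curve.
3. These observations pin down the coefficients.

2*x^2*y - 2*y^3 + 3*x*y + y^2 - 2*y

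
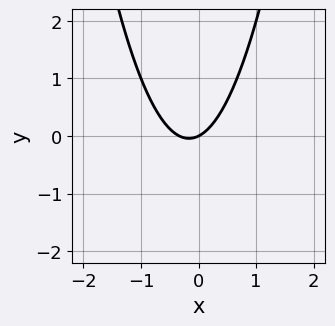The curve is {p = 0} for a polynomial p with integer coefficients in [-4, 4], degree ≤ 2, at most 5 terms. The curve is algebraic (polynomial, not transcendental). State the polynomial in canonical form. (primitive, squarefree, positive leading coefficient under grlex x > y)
First, degree: the shape is more complex than any degree-1 curve, so deg p = 2.
Next, against the integer gridlines: one y-axis crossing is at y = 0; it crosses the x-axis at the gridline x = 0.
Finally, fitting integer coefficients to these (and the overall shape) gives p.

3*x^2 + x - 2*y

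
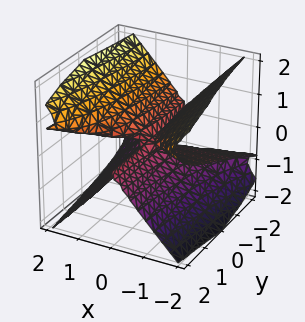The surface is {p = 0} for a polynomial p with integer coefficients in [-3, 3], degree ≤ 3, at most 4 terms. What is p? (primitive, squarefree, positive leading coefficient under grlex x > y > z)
First, degree: the shape is more complex than any degree-2 surface, so deg p = 3.
Then, from the axis intercepts and sections: the visible x-axis segment lies entirely on the surface; every point of the y-axis in the box is on the surface; it crosses the z-axis at the gridline z = 0.
Finally, solving for integer coefficients yields p as stated.

x^2*y - 3*x^2*z + 3*z^3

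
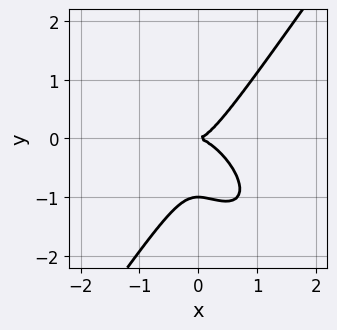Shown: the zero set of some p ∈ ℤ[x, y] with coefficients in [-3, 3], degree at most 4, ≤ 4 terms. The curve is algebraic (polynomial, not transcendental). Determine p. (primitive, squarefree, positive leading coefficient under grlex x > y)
3*x^3 + 2*x^2*y - 2*y^3 - 2*y^2

First, the degree is 3 — a generic line meets the curve in up to 3 points.
Then, reading off the gridlines: among the integer gridlines, it crosses the y-axis at y ∈ {-1, 0}; one x-axis crossing is at x = 0.
Finally, solving for integer coefficients yields p as stated.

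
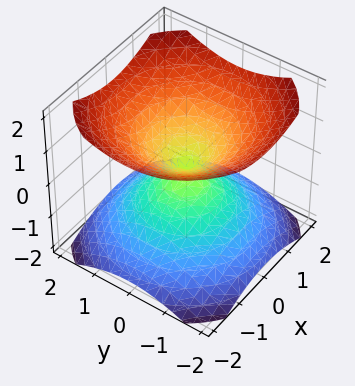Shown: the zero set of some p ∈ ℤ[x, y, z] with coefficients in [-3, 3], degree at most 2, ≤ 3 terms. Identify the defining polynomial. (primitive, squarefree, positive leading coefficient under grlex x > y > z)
2*x^2 + 2*y^2 - 3*z^2

There are 2 components. They look like related sheets of one shape, so recover p as a whole.
Degree: two nappes meeting at a single point; a quadric, so deg p = 2.
Symmetries: mirror symmetry z ↦ −z ⇒ only even powers of z; every cross-section ⟂ z is a circle, so x, y appear only via x² + y².
From the axis intercepts and sections: it crosses the x-axis at the gridline x = 0; a circular section at z = -1 has radius between 1 and 2.
The integer polynomial consistent with all of this is the stated p.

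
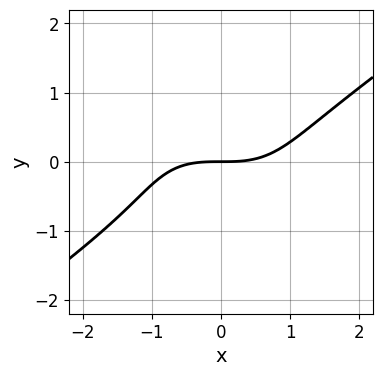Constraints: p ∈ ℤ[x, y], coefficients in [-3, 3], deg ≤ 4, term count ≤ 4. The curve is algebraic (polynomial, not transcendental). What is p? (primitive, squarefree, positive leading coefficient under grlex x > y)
First, deg p = 3. No degree-2 curve has this shape.
Then, from the visible intercepts: it crosses the x-axis at the gridline x = 0; one y-axis crossing is at y = 0.
Finally, these observations pin down the coefficients.

x^3 - 3*y^3 - y^2 - 3*y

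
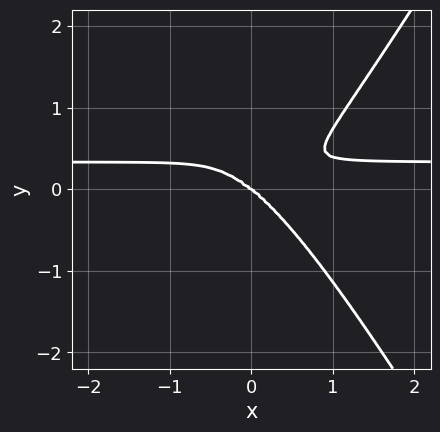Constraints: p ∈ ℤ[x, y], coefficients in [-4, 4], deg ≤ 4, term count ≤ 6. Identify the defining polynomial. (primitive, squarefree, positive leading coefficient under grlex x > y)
The degree is 4 — the shape is more complex than any degree-3 curve.
From the visible intercepts: it meets the y-axis at y = 0 (among the integer gridlines); one x-axis crossing is at x = 0.
Putting this together gives p.

3*x^3*y - x*y^3 - x^3 - 2*y^3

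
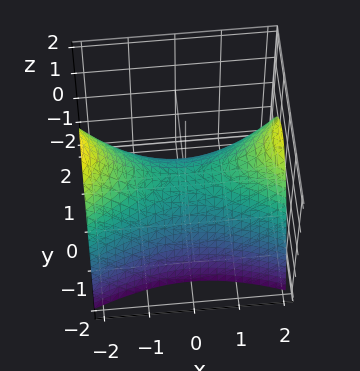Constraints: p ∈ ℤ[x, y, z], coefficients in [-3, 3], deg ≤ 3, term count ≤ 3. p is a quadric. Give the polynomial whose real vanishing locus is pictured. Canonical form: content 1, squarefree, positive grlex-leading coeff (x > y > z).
x^2 - 3*y^2 - 3*z

(a) deg p = 2.
(b) Symmetries: mirror symmetry x ↦ −x ⇒ only even powers of x; the y ↦ −y reflection is a symmetry, so y appears only in even powers.
(c) Observable constraints: it crosses the z-axis at the gridline z = 0; one x-axis crossing is at x = 0; it crosses the y-axis at the gridline y = 0.
(d) Solving for integer coefficients yields p as stated.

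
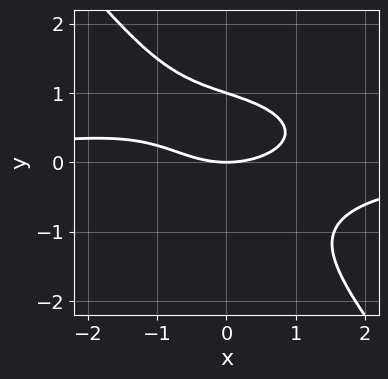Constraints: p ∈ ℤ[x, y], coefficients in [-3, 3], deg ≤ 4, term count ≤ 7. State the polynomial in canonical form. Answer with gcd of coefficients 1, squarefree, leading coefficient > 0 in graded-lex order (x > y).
x^3*y + 3*x*y^3 + 3*y^4 + x^2 - 3*y

(a) Degree: a generic line meets the curve in up to 4 points, so deg p = 4.
(b) From the axis intercepts and sections: it meets the x-axis at x = 0 (among the integer gridlines); among the integer gridlines, it crosses the y-axis at y ∈ {0, 1}.
(c) Matching integer coefficients to the picture gives p.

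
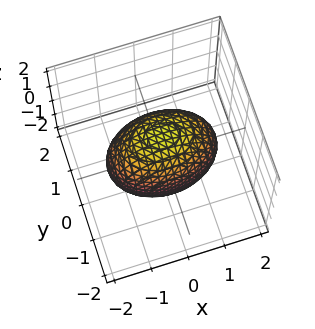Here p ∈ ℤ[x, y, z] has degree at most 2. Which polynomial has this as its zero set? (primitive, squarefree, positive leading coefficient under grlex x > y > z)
First, deg p = 2. A closed, bounded, convex surface; a quadric.
Next, symmetries: the x ↦ −x reflection is a symmetry, so x appears only in even powers; mirror symmetry z ↦ −z ⇒ only even powers of z; the y ↦ −y reflection is a symmetry, so y appears only in even powers.
Then, checking where it meets the axes: among the integer gridlines, it crosses the y-axis at y ∈ {-1, 1}.
Finally, the integer polynomial consistent with all of this is the stated p.

x^2 + 2*y^2 + z^2 - 2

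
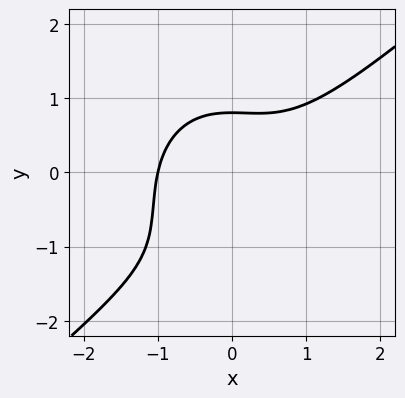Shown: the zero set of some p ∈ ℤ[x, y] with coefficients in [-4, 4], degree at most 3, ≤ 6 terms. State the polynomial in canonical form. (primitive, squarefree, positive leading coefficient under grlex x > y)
First, degree: no degree-2 curve has this shape, so deg p = 3.
Next, against the integer gridlines: it meets the x-axis at x = -1 (among the integer gridlines).
Finally, assembling these constraints gives the stated polynomial.

3*x^3 - 2*x^2*y - 2*y^3 - 3*y^2 + 3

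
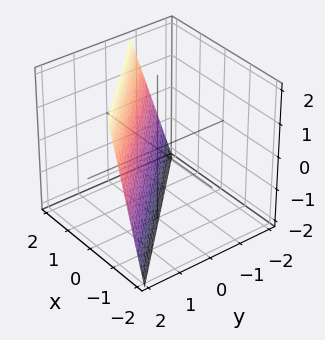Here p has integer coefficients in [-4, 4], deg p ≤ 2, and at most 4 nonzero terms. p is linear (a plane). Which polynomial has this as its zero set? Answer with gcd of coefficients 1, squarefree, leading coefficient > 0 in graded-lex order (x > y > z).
1. The degree is 1 — every cross-section is a straight line — this is a plane.
2. Reading off the gridlines: it crosses the z-axis at the gridline z = -2.
3. Assembling these constraints gives the stated polynomial.

3*x + 3*y - z - 2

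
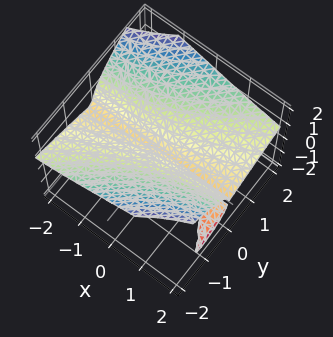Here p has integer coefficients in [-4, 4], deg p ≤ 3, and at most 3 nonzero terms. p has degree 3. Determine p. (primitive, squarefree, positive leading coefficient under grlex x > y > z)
There are 3 components. Treating them together as one polynomial.
deg p = 3. A generic line meets the surface in up to 3 points.
Against the integer gridlines: it crosses the y-axis at the gridline y = 0; one z-axis crossing is at z = 0; every point of the x-axis in the box is on the surface.
The integer polynomial consistent with all of this is the stated p.

x*y*z + z^3 - y^2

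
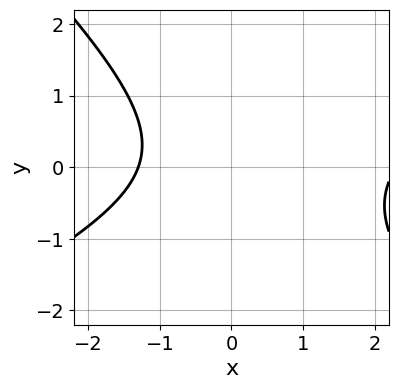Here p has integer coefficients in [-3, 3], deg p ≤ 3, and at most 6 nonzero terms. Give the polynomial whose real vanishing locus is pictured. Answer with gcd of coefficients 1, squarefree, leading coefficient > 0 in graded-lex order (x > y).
x^2 - x*y - 2*y^2 - x - 3

1. The degree is 2 — a generic line meets the curve in up to 2 points.
2. From the axis intercepts and sections: the curve avoids every integer y-axis point in the box.
3. Matching integer coefficients to the picture gives p.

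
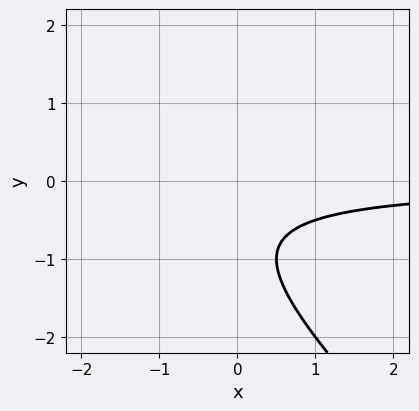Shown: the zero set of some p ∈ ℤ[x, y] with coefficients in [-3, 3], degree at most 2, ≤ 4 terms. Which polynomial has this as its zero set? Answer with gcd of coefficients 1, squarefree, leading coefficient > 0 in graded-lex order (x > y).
2*x*y + 2*y^2 + 3*y + 2

(a) The degree is 2 — a generic line meets the curve in up to 2 points.
(b) From the visible intercepts: the curve avoids every integer y-axis point in the box; it misses every integer gridline on the x-axis.
(c) Matching integer coefficients to the picture gives p.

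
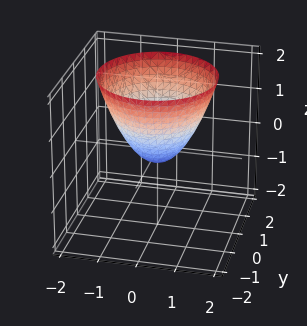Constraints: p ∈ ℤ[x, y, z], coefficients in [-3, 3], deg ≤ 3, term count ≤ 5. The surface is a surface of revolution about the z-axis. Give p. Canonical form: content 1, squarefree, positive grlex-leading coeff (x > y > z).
The degree is 2 — the shape is more complex than any degree-1 surface.
Symmetry: the surface is invariant under rotation about z: p = q(x² + y², z).
Checking where it meets the axes: a circular section at z = 1 has radius between 1 and 2.
Together with the visible shape, these determine p as stated.

3*x^2 + 3*y^2 - 3*z - 1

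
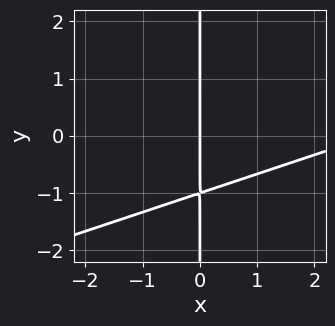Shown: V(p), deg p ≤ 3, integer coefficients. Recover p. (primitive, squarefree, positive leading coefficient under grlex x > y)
x^2 - 3*x*y - 3*x

1. The degree is 2 — a generic line meets the curve in up to 2 points.
2. From the axis intercepts and sections: every point of the y-axis in the box is on the curve; it crosses the x-axis at the gridline x = 0.
3. Assembling these constraints gives the stated polynomial.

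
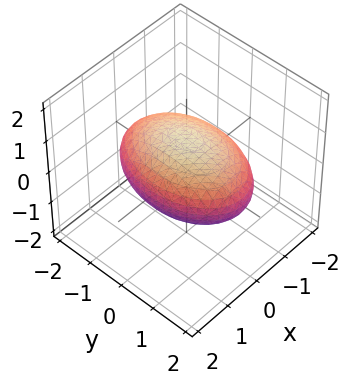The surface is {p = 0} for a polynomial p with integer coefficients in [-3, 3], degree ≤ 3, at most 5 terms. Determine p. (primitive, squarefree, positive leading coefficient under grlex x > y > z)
1. Degree: bounded and convex; a quadric, so deg p = 2.
2. Symmetries: it's symmetric under z → −z, forcing even powers of z; it's symmetric under x → −x, forcing even powers of x; it's symmetric under y → −y, forcing even powers of y.
3. Checking where it meets the axes: the z-axis gridline crossings are at z ∈ {-1, 1}.
4. Fitting integer coefficients to these (and the overall shape) gives p.

2*x^2 + y^2 + 3*z^2 - 3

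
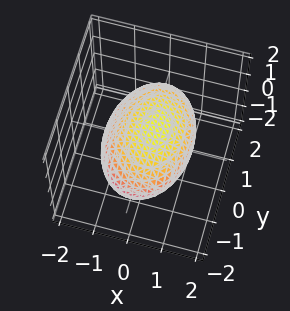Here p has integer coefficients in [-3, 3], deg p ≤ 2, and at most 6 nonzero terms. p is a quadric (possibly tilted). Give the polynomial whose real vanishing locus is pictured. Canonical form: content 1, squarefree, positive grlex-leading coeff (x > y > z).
1. The degree is 2 — no degree-1 surface has this shape.
2. Checking where it meets the axes: the z-axis gridline crossings are at z ∈ {-1, 1}.
3. Putting this together gives p.

2*x^2 - x*z + y^2 + 3*z^2 - 3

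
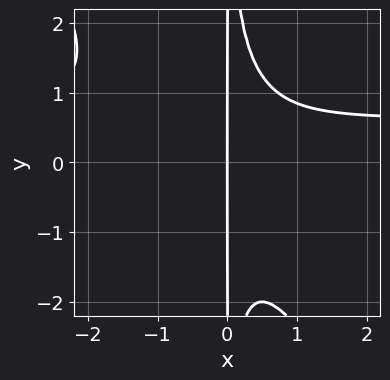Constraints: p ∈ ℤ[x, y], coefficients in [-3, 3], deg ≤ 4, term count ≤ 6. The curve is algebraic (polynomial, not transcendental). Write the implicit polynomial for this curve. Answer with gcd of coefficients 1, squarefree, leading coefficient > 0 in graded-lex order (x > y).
3*x^3*y + 2*x^2*y^2 - 2*x^3 - 2*x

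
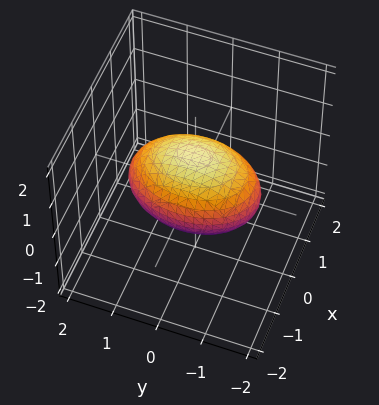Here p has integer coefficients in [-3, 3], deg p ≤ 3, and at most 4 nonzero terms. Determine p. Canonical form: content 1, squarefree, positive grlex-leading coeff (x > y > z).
deg p = 2. A closed, bounded, convex surface; a quadric.
Symmetries: the z ↦ −z reflection is a symmetry, so z appears only in even powers; it's symmetric under y → −y, forcing even powers of y; mirror symmetry x ↦ −x ⇒ only even powers of x.
Observable constraints: the z-axis gridline crossings are at z ∈ {-1, 1}; the x-axis gridline crossings are at x ∈ {-1, 1}.
Putting this together gives p.

2*x^2 + y^2 + 2*z^2 - 2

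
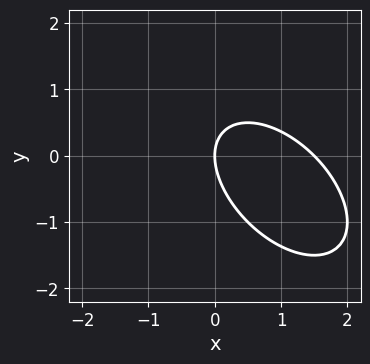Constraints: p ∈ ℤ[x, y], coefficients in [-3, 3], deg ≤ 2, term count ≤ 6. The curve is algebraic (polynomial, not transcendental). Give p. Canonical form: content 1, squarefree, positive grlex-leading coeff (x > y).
2*x^2 + 2*x*y + 2*y^2 - 3*x

First, deg p = 2. A generic line meets the curve in up to 2 points.
Next, from the axis intercepts and sections: it meets the y-axis at y = 0 (among the integer gridlines); one x-axis crossing is at x = 0.
Finally, the integer polynomial consistent with all of this is the stated p.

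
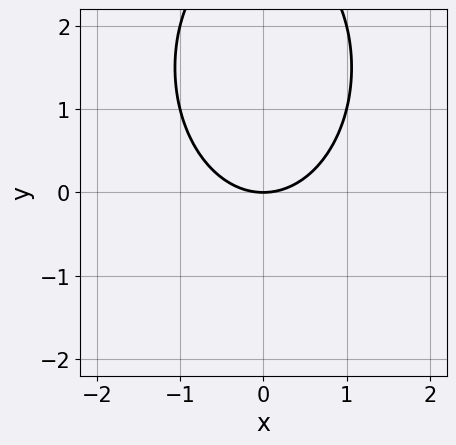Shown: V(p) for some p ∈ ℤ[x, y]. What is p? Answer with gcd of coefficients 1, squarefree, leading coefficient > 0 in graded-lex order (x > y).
1. The degree is 2 — a generic line meets the curve in up to 2 points.
2. Symmetries: the x ↦ −x reflection is a symmetry, so x appears only in even powers.
3. Reading off the gridlines: it meets the y-axis at y = 0 (among the integer gridlines); it meets the x-axis at x = 0 (among the integer gridlines).
4. Matching integer coefficients to the picture gives p.

2*x^2 + y^2 - 3*y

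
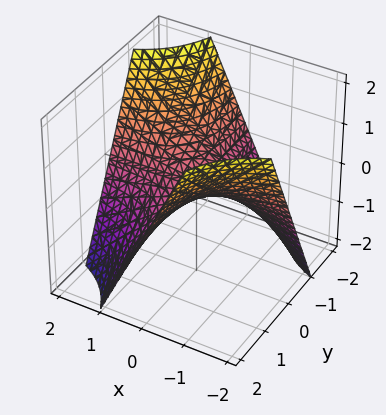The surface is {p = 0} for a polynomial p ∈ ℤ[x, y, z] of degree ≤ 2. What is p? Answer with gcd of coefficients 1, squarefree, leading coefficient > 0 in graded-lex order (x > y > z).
x*y + z

First, the degree is 2 — a saddle surface; a quadric.
Then, against the integer gridlines: one z-axis crossing is at z = 0; every point of the x-axis in the box is on the surface.
Finally, together with the visible shape, these determine p as stated.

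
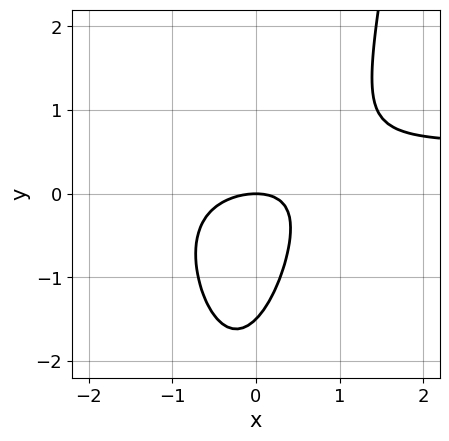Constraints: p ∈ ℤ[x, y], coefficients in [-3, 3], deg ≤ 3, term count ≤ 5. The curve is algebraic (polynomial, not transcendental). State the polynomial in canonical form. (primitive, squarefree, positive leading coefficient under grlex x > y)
3*x^2*y - 2*x^2 + 2*x*y - 2*y^2 - 3*y

(a) Degree: no degree-2 curve has this shape, so deg p = 3.
(b) Reading off the gridlines: one y-axis crossing is at y = 0; it meets the x-axis at x = 0 (among the integer gridlines).
(c) Fitting integer coefficients to these (and the overall shape) gives p.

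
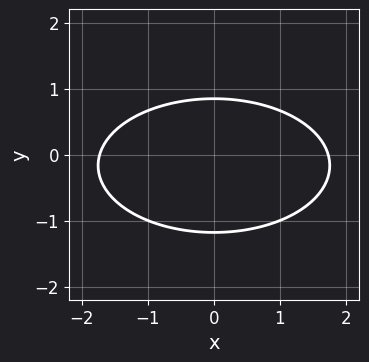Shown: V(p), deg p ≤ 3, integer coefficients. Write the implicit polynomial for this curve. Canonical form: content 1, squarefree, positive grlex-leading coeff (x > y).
x^2 + 3*y^2 + y - 3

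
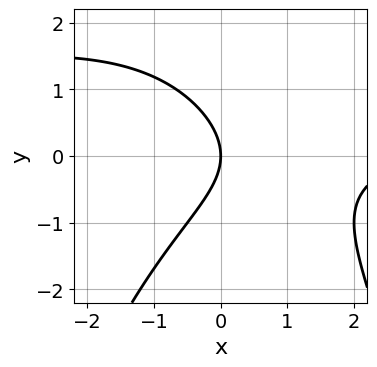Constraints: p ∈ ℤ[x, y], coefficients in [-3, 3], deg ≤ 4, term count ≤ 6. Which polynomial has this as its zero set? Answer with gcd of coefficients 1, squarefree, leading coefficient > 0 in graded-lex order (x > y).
First, the degree is 3 — the shape is more complex than any degree-2 curve.
Next, reading off the gridlines: it crosses the y-axis at the gridline y = 0; one x-axis crossing is at x = 0.
Finally, solving for integer coefficients yields p as stated.

x^2*y - x^2 + 2*y^2 + 3*x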